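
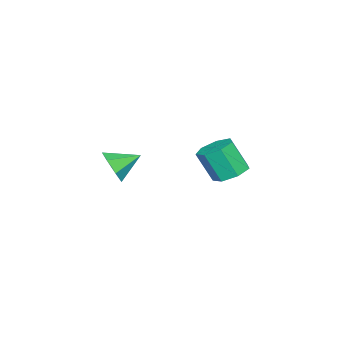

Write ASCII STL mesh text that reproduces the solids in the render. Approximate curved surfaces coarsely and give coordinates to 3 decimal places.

solid 
facet normal -0.053 0.466 -0.883
outer loop
vertex -1.432 4.674 -0.806
vertex -2.171 4.01 -1.112
vertex -2.28 4.922 -0.624
endloop
endfacet
facet normal 0.337 0.841 0.424
outer loop
vertex -1.432 4.674 -0.806
vertex -2.28 4.922 -0.624
vertex -1.33 3.774 0.899
endloop
endfacet
facet normal 0.336 0.841 0.424
outer loop
vertex -1.33 3.774 0.899
vertex -2.28 4.922 -0.624
vertex -2.178 4.022 1.08
endloop
endfacet
facet normal 0.052 -0.466 0.883
outer loop
vertex -1.33 3.774 0.899
vertex -2.178 4.022 1.08
vertex -2.069 3.11 0.592
endloop
endfacet
facet normal -0.053 0.466 -0.883
outer loop
vertex -2.28 4.922 -0.624
vertex -2.171 4.01 -1.112
vertex -3.047 4.483 -0.81
endloop
endfacet
facet normal -0.525 0.739 0.422
outer loop
vertex -2.28 4.922 -0.624
vertex -3.047 4.483 -0.81
vertex -2.178 4.022 1.08
endloop
endfacet
facet normal -0.525 0.739 0.422
outer loop
vertex -2.178 4.022 1.08
vertex -3.047 4.483 -0.81
vertex -2.945 3.583 0.894
endloop
endfacet
facet normal 0.053 -0.466 0.883
outer loop
vertex -2.178 4.022 1.08
vertex -2.945 3.583 0.894
vertex -2.069 3.11 0.592
endloop
endfacet
facet normal -0.052 0.467 -0.883
outer loop
vertex -3.047 4.483 -0.81
vertex -2.171 4.01 -1.112
vertex -3.154 3.688 -1.224
endloop
endfacet
facet normal -0.992 0.080 0.102
outer loop
vertex -3.047 4.483 -0.81
vertex -3.154 3.688 -1.224
vertex -2.945 3.583 0.894
endloop
endfacet
facet normal -0.992 0.081 0.102
outer loop
vertex -2.945 3.583 0.894
vertex -3.154 3.688 -1.224
vertex -3.052 2.788 0.481
endloop
endfacet
facet normal 0.053 -0.466 0.883
outer loop
vertex -2.945 3.583 0.894
vertex -3.052 2.788 0.481
vertex -2.069 3.11 0.592
endloop
endfacet
facet normal -0.052 0.466 -0.883
outer loop
vertex -3.154 3.688 -1.224
vertex -2.171 4.01 -1.112
vertex -2.521 3.135 -1.553
endloop
endfacet
facet normal -0.711 -0.639 -0.295
outer loop
vertex -3.154 3.688 -1.224
vertex -2.521 3.135 -1.553
vertex -3.052 2.788 0.481
endloop
endfacet
facet normal -0.711 -0.638 -0.295
outer loop
vertex -3.052 2.788 0.481
vertex -2.521 3.135 -1.553
vertex -2.419 2.235 0.151
endloop
endfacet
facet normal 0.053 -0.466 0.883
outer loop
vertex -3.052 2.788 0.481
vertex -2.419 2.235 0.151
vertex -2.069 3.11 0.592
endloop
endfacet
facet normal -0.053 0.466 -0.883
outer loop
vertex -2.521 3.135 -1.553
vertex -2.171 4.01 -1.112
vertex -1.624 3.241 -1.551
endloop
endfacet
facet normal 0.105 -0.877 -0.469
outer loop
vertex -2.521 3.135 -1.553
vertex -1.624 3.241 -1.551
vertex -2.419 2.235 0.151
endloop
endfacet
facet normal 0.106 -0.877 -0.469
outer loop
vertex -2.419 2.235 0.151
vertex -1.624 3.241 -1.551
vertex -1.522 2.342 0.154
endloop
endfacet
facet normal 0.053 -0.466 0.883
outer loop
vertex -2.419 2.235 0.151
vertex -1.522 2.342 0.154
vertex -2.069 3.11 0.592
endloop
endfacet
facet normal -0.053 0.467 -0.883
outer loop
vertex -1.624 3.241 -1.551
vertex -2.171 4.01 -1.112
vertex -1.14 3.926 -1.218
endloop
endfacet
facet normal 0.842 -0.454 -0.290
outer loop
vertex -1.624 3.241 -1.551
vertex -1.14 3.926 -1.218
vertex -1.522 2.342 0.154
endloop
endfacet
facet normal 0.842 -0.454 -0.290
outer loop
vertex -1.522 2.342 0.154
vertex -1.14 3.926 -1.218
vertex -1.038 3.027 0.486
endloop
endfacet
facet normal 0.053 -0.466 0.883
outer loop
vertex -1.522 2.342 0.154
vertex -1.038 3.027 0.486
vertex -2.069 3.11 0.592
endloop
endfacet
facet normal -0.053 0.466 -0.883
outer loop
vertex -1.14 3.926 -1.218
vertex -2.171 4.01 -1.112
vertex -1.432 4.674 -0.806
endloop
endfacet
facet normal 0.945 0.310 0.107
outer loop
vertex -1.14 3.926 -1.218
vertex -1.432 4.674 -0.806
vertex -1.038 3.027 0.486
endloop
endfacet
facet normal 0.945 0.310 0.107
outer loop
vertex -1.038 3.027 0.486
vertex -1.432 4.674 -0.806
vertex -1.33 3.774 0.899
endloop
endfacet
facet normal 0.053 -0.467 0.883
outer loop
vertex -1.038 3.027 0.486
vertex -1.33 3.774 0.899
vertex -2.069 3.11 0.592
endloop
endfacet
facet normal 0.582 -0.702 -0.411
outer loop
vertex 4.774 0.653 2.395
vertex 4.145 0.593 1.606
vertex 4.951 1.191 1.726
endloop
endfacet
facet normal 0.379 0.669 0.639
outer loop
vertex 4.774 0.653 2.395
vertex 4.951 1.191 1.726
vertex 3.255 1.667 2.234
endloop
endfacet
facet normal 0.582 -0.702 -0.411
outer loop
vertex 4.951 1.191 1.726
vertex 4.145 0.593 1.606
vertex 4.521 1.279 0.967
endloop
endfacet
facet normal 0.260 0.965 -0.036
outer loop
vertex 4.951 1.191 1.726
vertex 4.521 1.279 0.967
vertex 3.255 1.667 2.234
endloop
endfacet
facet normal 0.583 -0.701 -0.410
outer loop
vertex 4.521 1.279 0.967
vertex 4.145 0.593 1.606
vertex 3.809 0.85 0.689
endloop
endfacet
facet normal -0.279 0.804 -0.525
outer loop
vertex 4.521 1.279 0.967
vertex 3.809 0.85 0.689
vertex 3.255 1.667 2.234
endloop
endfacet
facet normal 0.582 -0.702 -0.410
outer loop
vertex 3.809 0.85 0.689
vertex 4.145 0.593 1.606
vertex 3.35 0.228 1.102
endloop
endfacet
facet normal -0.832 0.308 -0.461
outer loop
vertex 3.809 0.85 0.689
vertex 3.35 0.228 1.102
vertex 3.255 1.667 2.234
endloop
endfacet
facet normal 0.582 -0.702 -0.410
outer loop
vertex 3.35 0.228 1.102
vertex 4.145 0.593 1.606
vertex 3.49 -0.119 1.894
endloop
endfacet
facet normal -0.983 -0.150 0.108
outer loop
vertex 3.35 0.228 1.102
vertex 3.49 -0.119 1.894
vertex 3.255 1.667 2.234
endloop
endfacet
facet normal 0.583 -0.702 -0.410
outer loop
vertex 3.49 -0.119 1.894
vertex 4.145 0.593 1.606
vertex 4.123 0.07 2.47
endloop
endfacet
facet normal -0.618 -0.225 0.753
outer loop
vertex 3.49 -0.119 1.894
vertex 4.123 0.07 2.47
vertex 3.255 1.667 2.234
endloop
endfacet
facet normal 0.582 -0.702 -0.410
outer loop
vertex 4.123 0.07 2.47
vertex 4.145 0.593 1.606
vertex 4.774 0.653 2.395
endloop
endfacet
facet normal -0.011 0.140 0.990
outer loop
vertex 4.123 0.07 2.47
vertex 4.774 0.653 2.395
vertex 3.255 1.667 2.234
endloop
endfacet

endsolid


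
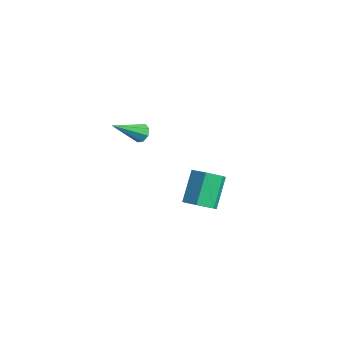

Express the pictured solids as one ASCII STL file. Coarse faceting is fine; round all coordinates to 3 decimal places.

solid 
facet normal 0.185 0.790 -0.584
outer loop
vertex 2.973 -1.181 2.174
vertex 2.437 -1.176 2.011
vertex 2.727 -0.937 2.426
endloop
endfacet
facet normal 0.722 0.013 0.692
outer loop
vertex 2.973 -1.181 2.174
vertex 2.727 -0.937 2.426
vertex 2.083 -2.684 3.129
endloop
endfacet
facet normal 0.187 0.789 -0.585
outer loop
vertex 2.727 -0.937 2.426
vertex 2.437 -1.176 2.011
vertex 2.312 -0.832 2.435
endloop
endfacet
facet normal 0.106 0.337 0.935
outer loop
vertex 2.727 -0.937 2.426
vertex 2.312 -0.832 2.435
vertex 2.083 -2.684 3.129
endloop
endfacet
facet normal 0.185 0.789 -0.586
outer loop
vertex 2.312 -0.832 2.435
vertex 2.437 -1.176 2.011
vertex 1.97 -0.929 2.196
endloop
endfacet
facet normal -0.601 0.344 0.721
outer loop
vertex 2.312 -0.832 2.435
vertex 1.97 -0.929 2.196
vertex 2.083 -2.684 3.129
endloop
endfacet
facet normal 0.185 0.789 -0.586
outer loop
vertex 1.97 -0.929 2.196
vertex 2.437 -1.176 2.011
vertex 1.902 -1.171 1.849
endloop
endfacet
facet normal -0.985 0.029 0.173
outer loop
vertex 1.97 -0.929 2.196
vertex 1.902 -1.171 1.849
vertex 2.083 -2.684 3.129
endloop
endfacet
facet normal 0.184 0.791 -0.584
outer loop
vertex 1.902 -1.171 1.849
vertex 2.437 -1.176 2.011
vertex 2.147 -1.415 1.596
endloop
endfacet
facet normal -0.820 -0.424 -0.385
outer loop
vertex 1.902 -1.171 1.849
vertex 2.147 -1.415 1.596
vertex 2.083 -2.684 3.129
endloop
endfacet
facet normal 0.187 0.789 -0.585
outer loop
vertex 2.147 -1.415 1.596
vertex 2.437 -1.176 2.011
vertex 2.563 -1.52 1.587
endloop
endfacet
facet normal -0.203 -0.750 -0.629
outer loop
vertex 2.147 -1.415 1.596
vertex 2.563 -1.52 1.587
vertex 2.083 -2.684 3.129
endloop
endfacet
facet normal 0.187 0.789 -0.585
outer loop
vertex 2.563 -1.52 1.587
vertex 2.437 -1.176 2.011
vertex 2.905 -1.423 1.827
endloop
endfacet
facet normal 0.505 -0.757 -0.414
outer loop
vertex 2.563 -1.52 1.587
vertex 2.905 -1.423 1.827
vertex 2.083 -2.684 3.129
endloop
endfacet
facet normal 0.186 0.789 -0.586
outer loop
vertex 2.905 -1.423 1.827
vertex 2.437 -1.176 2.011
vertex 2.973 -1.181 2.174
endloop
endfacet
facet normal 0.888 -0.441 0.133
outer loop
vertex 2.905 -1.423 1.827
vertex 2.973 -1.181 2.174
vertex 2.083 -2.684 3.129
endloop
endfacet
facet normal 0.370 -0.592 -0.716
outer loop
vertex 3.865 1.129 -3.842
vertex 3.438 1.661 -4.503
vertex 4.32 1.871 -4.221
endloop
endfacet
facet normal 0.796 -0.196 0.573
outer loop
vertex 3.865 1.129 -3.842
vertex 4.32 1.871 -4.221
vertex 3.13 2.307 -2.417
endloop
endfacet
facet normal 0.796 -0.196 0.573
outer loop
vertex 3.13 2.307 -2.417
vertex 4.32 1.871 -4.221
vertex 3.585 3.05 -2.796
endloop
endfacet
facet normal -0.369 0.592 0.717
outer loop
vertex 3.13 2.307 -2.417
vertex 3.585 3.05 -2.796
vertex 2.702 2.839 -3.077
endloop
endfacet
facet normal 0.370 -0.592 -0.716
outer loop
vertex 4.32 1.871 -4.221
vertex 3.438 1.661 -4.503
vertex 3.893 2.403 -4.882
endloop
endfacet
facet normal 0.813 0.579 -0.059
outer loop
vertex 4.32 1.871 -4.221
vertex 3.893 2.403 -4.882
vertex 3.585 3.05 -2.796
endloop
endfacet
facet normal 0.813 0.579 -0.059
outer loop
vertex 3.585 3.05 -2.796
vertex 3.893 2.403 -4.882
vertex 3.158 3.582 -3.457
endloop
endfacet
facet normal -0.369 0.593 0.716
outer loop
vertex 3.585 3.05 -2.796
vertex 3.158 3.582 -3.457
vertex 2.702 2.839 -3.077
endloop
endfacet
facet normal 0.369 -0.592 -0.716
outer loop
vertex 3.893 2.403 -4.882
vertex 3.438 1.661 -4.503
vertex 3.01 2.193 -5.163
endloop
endfacet
facet normal 0.017 0.775 -0.632
outer loop
vertex 3.893 2.403 -4.882
vertex 3.01 2.193 -5.163
vertex 3.158 3.582 -3.457
endloop
endfacet
facet normal 0.016 0.775 -0.632
outer loop
vertex 3.158 3.582 -3.457
vertex 3.01 2.193 -5.163
vertex 2.275 3.371 -3.738
endloop
endfacet
facet normal -0.369 0.593 0.716
outer loop
vertex 3.158 3.582 -3.457
vertex 2.275 3.371 -3.738
vertex 2.702 2.839 -3.077
endloop
endfacet
facet normal 0.369 -0.592 -0.717
outer loop
vertex 3.01 2.193 -5.163
vertex 3.438 1.661 -4.503
vertex 2.555 1.45 -4.784
endloop
endfacet
facet normal -0.796 0.196 -0.572
outer loop
vertex 3.01 2.193 -5.163
vertex 2.555 1.45 -4.784
vertex 2.275 3.371 -3.738
endloop
endfacet
facet normal -0.796 0.196 -0.573
outer loop
vertex 2.275 3.371 -3.738
vertex 2.555 1.45 -4.784
vertex 1.82 2.629 -3.359
endloop
endfacet
facet normal -0.370 0.592 0.716
outer loop
vertex 2.275 3.371 -3.738
vertex 1.82 2.629 -3.359
vertex 2.702 2.839 -3.077
endloop
endfacet
facet normal 0.369 -0.593 -0.716
outer loop
vertex 2.555 1.45 -4.784
vertex 3.438 1.661 -4.503
vertex 2.982 0.918 -4.123
endloop
endfacet
facet normal -0.813 -0.579 0.059
outer loop
vertex 2.555 1.45 -4.784
vertex 2.982 0.918 -4.123
vertex 1.82 2.629 -3.359
endloop
endfacet
facet normal -0.813 -0.579 0.059
outer loop
vertex 1.82 2.629 -3.359
vertex 2.982 0.918 -4.123
vertex 2.247 2.097 -2.698
endloop
endfacet
facet normal -0.370 0.592 0.716
outer loop
vertex 1.82 2.629 -3.359
vertex 2.247 2.097 -2.698
vertex 2.702 2.839 -3.077
endloop
endfacet
facet normal 0.369 -0.593 -0.716
outer loop
vertex 2.982 0.918 -4.123
vertex 3.438 1.661 -4.503
vertex 3.865 1.129 -3.842
endloop
endfacet
facet normal -0.016 -0.774 0.632
outer loop
vertex 2.982 0.918 -4.123
vertex 3.865 1.129 -3.842
vertex 2.247 2.097 -2.698
endloop
endfacet
facet normal -0.017 -0.775 0.632
outer loop
vertex 2.247 2.097 -2.698
vertex 3.865 1.129 -3.842
vertex 3.13 2.307 -2.417
endloop
endfacet
facet normal -0.369 0.592 0.716
outer loop
vertex 2.247 2.097 -2.698
vertex 3.13 2.307 -2.417
vertex 2.702 2.839 -3.077
endloop
endfacet

endsolid


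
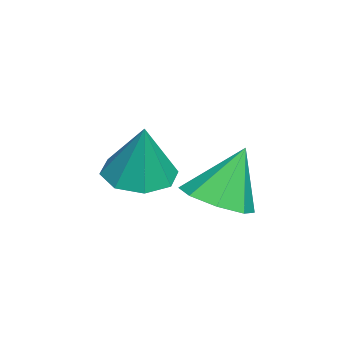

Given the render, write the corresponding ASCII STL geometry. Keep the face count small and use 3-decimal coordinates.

solid 
facet normal 0.253 -0.351 -0.902
outer loop
vertex 1.266 1.24 -4.336
vertex 0.388 1.102 -4.529
vertex 0.969 1.794 -4.635
endloop
endfacet
facet normal 0.657 0.599 0.457
outer loop
vertex 1.266 1.24 -4.336
vertex 0.969 1.794 -4.635
vertex -0.028 1.678 -3.051
endloop
endfacet
facet normal 0.254 -0.352 -0.901
outer loop
vertex 0.969 1.794 -4.635
vertex 0.388 1.102 -4.529
vertex 0.331 1.942 -4.873
endloop
endfacet
facet normal 0.161 0.972 0.173
outer loop
vertex 0.969 1.794 -4.635
vertex 0.331 1.942 -4.873
vertex -0.028 1.678 -3.051
endloop
endfacet
facet normal 0.254 -0.352 -0.901
outer loop
vertex 0.331 1.942 -4.873
vertex 0.388 1.102 -4.529
vertex -0.273 1.598 -4.909
endloop
endfacet
facet normal -0.496 0.868 0.028
outer loop
vertex 0.331 1.942 -4.873
vertex -0.273 1.598 -4.909
vertex -0.028 1.678 -3.051
endloop
endfacet
facet normal 0.253 -0.353 -0.901
outer loop
vertex -0.273 1.598 -4.909
vertex 0.388 1.102 -4.529
vertex -0.491 0.964 -4.722
endloop
endfacet
facet normal -0.930 0.351 0.107
outer loop
vertex -0.273 1.598 -4.909
vertex -0.491 0.964 -4.722
vertex -0.028 1.678 -3.051
endloop
endfacet
facet normal 0.253 -0.351 -0.902
outer loop
vertex -0.491 0.964 -4.722
vertex 0.388 1.102 -4.529
vertex -0.193 0.41 -4.423
endloop
endfacet
facet normal -0.888 -0.280 0.366
outer loop
vertex -0.491 0.964 -4.722
vertex -0.193 0.41 -4.423
vertex -0.028 1.678 -3.051
endloop
endfacet
facet normal 0.254 -0.352 -0.901
outer loop
vertex -0.193 0.41 -4.423
vertex 0.388 1.102 -4.529
vertex 0.444 0.261 -4.185
endloop
endfacet
facet normal -0.395 -0.651 0.649
outer loop
vertex -0.193 0.41 -4.423
vertex 0.444 0.261 -4.185
vertex -0.028 1.678 -3.051
endloop
endfacet
facet normal 0.254 -0.352 -0.901
outer loop
vertex 0.444 0.261 -4.185
vertex 0.388 1.102 -4.529
vertex 1.049 0.605 -4.149
endloop
endfacet
facet normal 0.264 -0.548 0.794
outer loop
vertex 0.444 0.261 -4.185
vertex 1.049 0.605 -4.149
vertex -0.028 1.678 -3.051
endloop
endfacet
facet normal 0.253 -0.352 -0.901
outer loop
vertex 1.049 0.605 -4.149
vertex 0.388 1.102 -4.529
vertex 1.266 1.24 -4.336
endloop
endfacet
facet normal 0.699 -0.029 0.714
outer loop
vertex 1.049 0.605 -4.149
vertex 1.266 1.24 -4.336
vertex -0.028 1.678 -3.051
endloop
endfacet
facet normal -0.296 -0.136 -0.946
outer loop
vertex -0.429 -0.671 -4.802
vertex -1.251 -0.956 -4.504
vertex -0.889 -0.142 -4.734
endloop
endfacet
facet normal 0.756 0.639 0.145
outer loop
vertex -0.429 -0.671 -4.802
vertex -0.889 -0.142 -4.734
vertex -0.749 -0.724 -2.896
endloop
endfacet
facet normal -0.294 -0.136 -0.946
outer loop
vertex -0.889 -0.142 -4.734
vertex -1.251 -0.956 -4.504
vertex -1.562 -0.09 -4.532
endloop
endfacet
facet normal 0.159 0.945 0.287
outer loop
vertex -0.889 -0.142 -4.734
vertex -1.562 -0.09 -4.532
vertex -0.749 -0.724 -2.896
endloop
endfacet
facet normal -0.295 -0.137 -0.946
outer loop
vertex -1.562 -0.09 -4.532
vertex -1.251 -0.956 -4.504
vertex -2.052 -0.546 -4.313
endloop
endfacet
facet normal -0.453 0.732 0.509
outer loop
vertex -1.562 -0.09 -4.532
vertex -2.052 -0.546 -4.313
vertex -0.749 -0.724 -2.896
endloop
endfacet
facet normal -0.295 -0.137 -0.946
outer loop
vertex -2.052 -0.546 -4.313
vertex -1.251 -0.956 -4.504
vertex -2.073 -1.241 -4.206
endloop
endfacet
facet normal -0.722 0.127 0.680
outer loop
vertex -2.052 -0.546 -4.313
vertex -2.073 -1.241 -4.206
vertex -0.749 -0.724 -2.896
endloop
endfacet
facet normal -0.295 -0.137 -0.946
outer loop
vertex -2.073 -1.241 -4.206
vertex -1.251 -0.956 -4.504
vertex -1.613 -1.77 -4.273
endloop
endfacet
facet normal -0.492 -0.516 0.701
outer loop
vertex -2.073 -1.241 -4.206
vertex -1.613 -1.77 -4.273
vertex -0.749 -0.724 -2.896
endloop
endfacet
facet normal -0.296 -0.137 -0.945
outer loop
vertex -1.613 -1.77 -4.273
vertex -1.251 -0.956 -4.504
vertex -0.941 -1.822 -4.476
endloop
endfacet
facet normal 0.105 -0.823 0.559
outer loop
vertex -1.613 -1.77 -4.273
vertex -0.941 -1.822 -4.476
vertex -0.749 -0.724 -2.896
endloop
endfacet
facet normal -0.295 -0.136 -0.946
outer loop
vertex -0.941 -1.822 -4.476
vertex -1.251 -0.956 -4.504
vertex -0.45 -1.366 -4.695
endloop
endfacet
facet normal 0.717 -0.610 0.337
outer loop
vertex -0.941 -1.822 -4.476
vertex -0.45 -1.366 -4.695
vertex -0.749 -0.724 -2.896
endloop
endfacet
facet normal -0.295 -0.137 -0.946
outer loop
vertex -0.45 -1.366 -4.695
vertex -1.251 -0.956 -4.504
vertex -0.429 -0.671 -4.802
endloop
endfacet
facet normal 0.986 -0.004 0.165
outer loop
vertex -0.45 -1.366 -4.695
vertex -0.429 -0.671 -4.802
vertex -0.749 -0.724 -2.896
endloop
endfacet

endsolid


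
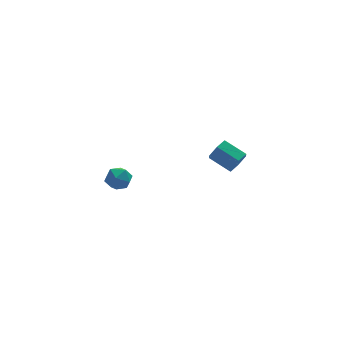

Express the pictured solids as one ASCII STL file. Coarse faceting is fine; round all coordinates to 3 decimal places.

solid 
facet normal 0.600 -0.672 -0.434
outer loop
vertex 4.701 -1.086 -1.374
vertex 4.27 -1.044 -2.035
vertex 4.886 -0.56 -1.933
endloop
endfacet
facet normal 0.764 0.324 0.558
outer loop
vertex 4.701 -1.086 -1.374
vertex 4.886 -0.56 -1.933
vertex 3.8 -0.078 -0.724
endloop
endfacet
facet normal 0.764 0.324 0.558
outer loop
vertex 3.8 -0.078 -0.724
vertex 4.886 -0.56 -1.933
vertex 3.985 0.448 -1.283
endloop
endfacet
facet normal -0.601 0.672 0.433
outer loop
vertex 3.8 -0.078 -0.724
vertex 3.985 0.448 -1.283
vertex 3.37 -0.036 -1.385
endloop
endfacet
facet normal 0.600 -0.673 -0.433
outer loop
vertex 4.886 -0.56 -1.933
vertex 4.27 -1.044 -2.035
vertex 4.456 -0.518 -2.594
endloop
endfacet
facet normal 0.586 0.739 -0.334
outer loop
vertex 4.886 -0.56 -1.933
vertex 4.456 -0.518 -2.594
vertex 3.985 0.448 -1.283
endloop
endfacet
facet normal 0.586 0.739 -0.334
outer loop
vertex 3.985 0.448 -1.283
vertex 4.456 -0.518 -2.594
vertex 3.555 0.49 -1.944
endloop
endfacet
facet normal -0.601 0.672 0.433
outer loop
vertex 3.985 0.448 -1.283
vertex 3.555 0.49 -1.944
vertex 3.37 -0.036 -1.385
endloop
endfacet
facet normal 0.600 -0.673 -0.433
outer loop
vertex 4.456 -0.518 -2.594
vertex 4.27 -1.044 -2.035
vertex 3.84 -1.002 -2.696
endloop
endfacet
facet normal -0.179 0.415 -0.892
outer loop
vertex 4.456 -0.518 -2.594
vertex 3.84 -1.002 -2.696
vertex 3.555 0.49 -1.944
endloop
endfacet
facet normal -0.179 0.415 -0.892
outer loop
vertex 3.555 0.49 -1.944
vertex 3.84 -1.002 -2.696
vertex 2.939 0.006 -2.046
endloop
endfacet
facet normal -0.600 0.672 0.434
outer loop
vertex 3.555 0.49 -1.944
vertex 2.939 0.006 -2.046
vertex 3.37 -0.036 -1.385
endloop
endfacet
facet normal 0.601 -0.672 -0.433
outer loop
vertex 3.84 -1.002 -2.696
vertex 4.27 -1.044 -2.035
vertex 3.655 -1.528 -2.137
endloop
endfacet
facet normal -0.764 -0.324 -0.558
outer loop
vertex 3.84 -1.002 -2.696
vertex 3.655 -1.528 -2.137
vertex 2.939 0.006 -2.046
endloop
endfacet
facet normal -0.764 -0.324 -0.558
outer loop
vertex 2.939 0.006 -2.046
vertex 3.655 -1.528 -2.137
vertex 2.754 -0.52 -1.487
endloop
endfacet
facet normal -0.600 0.672 0.434
outer loop
vertex 2.939 0.006 -2.046
vertex 2.754 -0.52 -1.487
vertex 3.37 -0.036 -1.385
endloop
endfacet
facet normal 0.601 -0.672 -0.433
outer loop
vertex 3.655 -1.528 -2.137
vertex 4.27 -1.044 -2.035
vertex 4.085 -1.57 -1.476
endloop
endfacet
facet normal -0.586 -0.739 0.334
outer loop
vertex 3.655 -1.528 -2.137
vertex 4.085 -1.57 -1.476
vertex 2.754 -0.52 -1.487
endloop
endfacet
facet normal -0.586 -0.739 0.334
outer loop
vertex 2.754 -0.52 -1.487
vertex 4.085 -1.57 -1.476
vertex 3.184 -0.562 -0.826
endloop
endfacet
facet normal -0.600 0.673 0.433
outer loop
vertex 2.754 -0.52 -1.487
vertex 3.184 -0.562 -0.826
vertex 3.37 -0.036 -1.385
endloop
endfacet
facet normal 0.600 -0.672 -0.434
outer loop
vertex 4.085 -1.57 -1.476
vertex 4.27 -1.044 -2.035
vertex 4.701 -1.086 -1.374
endloop
endfacet
facet normal 0.179 -0.415 0.892
outer loop
vertex 4.085 -1.57 -1.476
vertex 4.701 -1.086 -1.374
vertex 3.184 -0.562 -0.826
endloop
endfacet
facet normal 0.179 -0.415 0.892
outer loop
vertex 3.184 -0.562 -0.826
vertex 4.701 -1.086 -1.374
vertex 3.8 -0.078 -0.724
endloop
endfacet
facet normal -0.600 0.673 0.433
outer loop
vertex 3.184 -0.562 -0.826
vertex 3.8 -0.078 -0.724
vertex 3.37 -0.036 -1.385
endloop
endfacet
facet normal 0.166 0.413 0.895
outer loop
vertex -3.008 -3.039 0.495
vertex -3.673 -3.416 0.792
vertex -2.941 -3.785 0.827
endloop
endfacet
facet normal 0.779 0.312 0.544
outer loop
vertex -3.008 -3.039 0.495
vertex -2.941 -3.785 0.827
vertex -2.533 -3.605 0.139
endloop
endfacet
facet normal 0.741 0.668 -0.073
outer loop
vertex -3.008 -3.039 0.495
vertex -2.533 -3.605 0.139
vertex -3.012 -3.124 -0.321
endloop
endfacet
facet normal 0.103 0.989 -0.104
outer loop
vertex -3.008 -3.039 0.495
vertex -3.012 -3.124 -0.321
vertex -3.717 -3.008 0.083
endloop
endfacet
facet normal -0.251 0.832 0.494
outer loop
vertex -3.008 -3.039 0.495
vertex -3.717 -3.008 0.083
vertex -3.673 -3.416 0.792
endloop
endfacet
facet normal 0.835 -0.383 0.395
outer loop
vertex -2.533 -3.605 0.139
vertex -2.941 -3.785 0.827
vertex -2.903 -4.332 0.217
endloop
endfacet
facet normal -0.156 -0.219 0.963
outer loop
vertex -2.941 -3.785 0.827
vertex -3.673 -3.416 0.792
vertex -3.608 -4.216 0.621
endloop
endfacet
facet normal -0.832 0.457 0.315
outer loop
vertex -3.673 -3.416 0.792
vertex -3.717 -3.008 0.083
vertex -4.087 -3.735 0.161
endloop
endfacet
facet normal -0.258 0.711 -0.654
outer loop
vertex -3.717 -3.008 0.083
vertex -3.012 -3.124 -0.321
vertex -3.679 -3.555 -0.527
endloop
endfacet
facet normal 0.773 0.192 -0.604
outer loop
vertex -3.012 -3.124 -0.321
vertex -2.533 -3.605 0.139
vertex -2.947 -3.924 -0.492
endloop
endfacet
facet normal -0.103 -0.989 0.104
outer loop
vertex -3.612 -4.301 -0.195
vertex -2.903 -4.332 0.217
vertex -3.608 -4.216 0.621
endloop
endfacet
facet normal -0.741 -0.668 0.073
outer loop
vertex -3.612 -4.301 -0.195
vertex -3.608 -4.216 0.621
vertex -4.087 -3.735 0.161
endloop
endfacet
facet normal -0.779 -0.312 -0.544
outer loop
vertex -3.612 -4.301 -0.195
vertex -4.087 -3.735 0.161
vertex -3.679 -3.555 -0.527
endloop
endfacet
facet normal -0.166 -0.413 -0.895
outer loop
vertex -3.612 -4.301 -0.195
vertex -3.679 -3.555 -0.527
vertex -2.947 -3.924 -0.492
endloop
endfacet
facet normal 0.251 -0.832 -0.494
outer loop
vertex -3.612 -4.301 -0.195
vertex -2.947 -3.924 -0.492
vertex -2.903 -4.332 0.217
endloop
endfacet
facet normal 0.258 -0.711 0.654
outer loop
vertex -3.608 -4.216 0.621
vertex -2.903 -4.332 0.217
vertex -2.941 -3.785 0.827
endloop
endfacet
facet normal -0.773 -0.192 0.604
outer loop
vertex -4.087 -3.735 0.161
vertex -3.608 -4.216 0.621
vertex -3.673 -3.416 0.792
endloop
endfacet
facet normal -0.835 0.383 -0.395
outer loop
vertex -3.679 -3.555 -0.527
vertex -4.087 -3.735 0.161
vertex -3.717 -3.008 0.083
endloop
endfacet
facet normal 0.156 0.219 -0.963
outer loop
vertex -2.947 -3.924 -0.492
vertex -3.679 -3.555 -0.527
vertex -3.012 -3.124 -0.321
endloop
endfacet
facet normal 0.832 -0.457 -0.315
outer loop
vertex -2.903 -4.332 0.217
vertex -2.947 -3.924 -0.492
vertex -2.533 -3.605 0.139
endloop
endfacet

endsolid


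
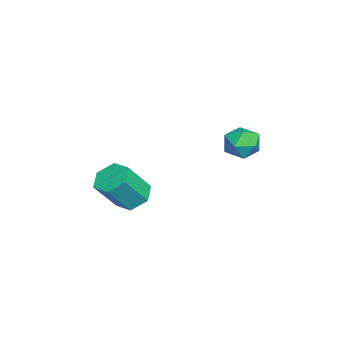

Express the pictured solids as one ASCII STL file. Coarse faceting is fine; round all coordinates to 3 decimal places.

solid 
facet normal -0.381 0.455 -0.805
outer loop
vertex -3.161 -1.815 -4.135
vertex -3.876 -1.782 -3.778
vertex -3.355 -1.182 -3.685
endloop
endfacet
facet normal 0.892 0.409 -0.191
outer loop
vertex -3.161 -1.815 -4.135
vertex -3.355 -1.182 -3.685
vertex -2.529 -2.571 -2.8
endloop
endfacet
facet normal 0.892 0.409 -0.191
outer loop
vertex -2.529 -2.571 -2.8
vertex -3.355 -1.182 -3.685
vertex -2.722 -1.939 -2.35
endloop
endfacet
facet normal 0.382 -0.456 0.804
outer loop
vertex -2.529 -2.571 -2.8
vertex -2.722 -1.939 -2.35
vertex -3.244 -2.538 -2.442
endloop
endfacet
facet normal -0.381 0.455 -0.805
outer loop
vertex -3.355 -1.182 -3.685
vertex -3.876 -1.782 -3.778
vertex -4.07 -1.149 -3.328
endloop
endfacet
facet normal 0.237 0.889 0.392
outer loop
vertex -3.355 -1.182 -3.685
vertex -4.07 -1.149 -3.328
vertex -2.722 -1.939 -2.35
endloop
endfacet
facet normal 0.237 0.889 0.391
outer loop
vertex -2.722 -1.939 -2.35
vertex -4.07 -1.149 -3.328
vertex -3.437 -1.906 -1.992
endloop
endfacet
facet normal 0.382 -0.456 0.804
outer loop
vertex -2.722 -1.939 -2.35
vertex -3.437 -1.906 -1.992
vertex -3.244 -2.538 -2.442
endloop
endfacet
facet normal -0.382 0.455 -0.805
outer loop
vertex -4.07 -1.149 -3.328
vertex -3.876 -1.782 -3.778
vertex -4.591 -1.749 -3.42
endloop
endfacet
facet normal -0.656 0.480 0.583
outer loop
vertex -4.07 -1.149 -3.328
vertex -4.591 -1.749 -3.42
vertex -3.437 -1.906 -1.992
endloop
endfacet
facet normal -0.655 0.481 0.583
outer loop
vertex -3.437 -1.906 -1.992
vertex -4.591 -1.749 -3.42
vertex -3.959 -2.505 -2.085
endloop
endfacet
facet normal 0.381 -0.456 0.804
outer loop
vertex -3.437 -1.906 -1.992
vertex -3.959 -2.505 -2.085
vertex -3.244 -2.538 -2.442
endloop
endfacet
facet normal -0.382 0.456 -0.804
outer loop
vertex -4.591 -1.749 -3.42
vertex -3.876 -1.782 -3.778
vertex -4.398 -2.381 -3.87
endloop
endfacet
facet normal -0.892 -0.409 0.191
outer loop
vertex -4.591 -1.749 -3.42
vertex -4.398 -2.381 -3.87
vertex -3.959 -2.505 -2.085
endloop
endfacet
facet normal -0.892 -0.409 0.191
outer loop
vertex -3.959 -2.505 -2.085
vertex -4.398 -2.381 -3.87
vertex -3.765 -3.138 -2.535
endloop
endfacet
facet normal 0.381 -0.455 0.805
outer loop
vertex -3.959 -2.505 -2.085
vertex -3.765 -3.138 -2.535
vertex -3.244 -2.538 -2.442
endloop
endfacet
facet normal -0.382 0.456 -0.804
outer loop
vertex -4.398 -2.381 -3.87
vertex -3.876 -1.782 -3.778
vertex -3.683 -2.414 -4.228
endloop
endfacet
facet normal -0.237 -0.889 -0.392
outer loop
vertex -4.398 -2.381 -3.87
vertex -3.683 -2.414 -4.228
vertex -3.765 -3.138 -2.535
endloop
endfacet
facet normal -0.237 -0.889 -0.392
outer loop
vertex -3.765 -3.138 -2.535
vertex -3.683 -2.414 -4.228
vertex -3.05 -3.171 -2.892
endloop
endfacet
facet normal 0.381 -0.455 0.805
outer loop
vertex -3.765 -3.138 -2.535
vertex -3.05 -3.171 -2.892
vertex -3.244 -2.538 -2.442
endloop
endfacet
facet normal -0.381 0.456 -0.804
outer loop
vertex -3.683 -2.414 -4.228
vertex -3.876 -1.782 -3.778
vertex -3.161 -1.815 -4.135
endloop
endfacet
facet normal 0.655 -0.481 -0.583
outer loop
vertex -3.683 -2.414 -4.228
vertex -3.161 -1.815 -4.135
vertex -3.05 -3.171 -2.892
endloop
endfacet
facet normal 0.656 -0.480 -0.582
outer loop
vertex -3.05 -3.171 -2.892
vertex -3.161 -1.815 -4.135
vertex -2.529 -2.571 -2.8
endloop
endfacet
facet normal 0.382 -0.455 0.805
outer loop
vertex -3.05 -3.171 -2.892
vertex -2.529 -2.571 -2.8
vertex -3.244 -2.538 -2.442
endloop
endfacet
facet normal 0.109 0.992 0.058
outer loop
vertex -2.316 2.971 -0.14
vertex -2.525 2.95 0.609
vertex -1.776 2.879 0.412
endloop
endfacet
facet normal 0.556 0.715 -0.425
outer loop
vertex -2.316 2.971 -0.14
vertex -1.776 2.879 0.412
vertex -1.738 2.461 -0.242
endloop
endfacet
facet normal 0.166 0.371 -0.914
outer loop
vertex -2.316 2.971 -0.14
vertex -1.738 2.461 -0.242
vertex -2.464 2.273 -0.45
endloop
endfacet
facet normal -0.521 0.436 -0.733
outer loop
vertex -2.316 2.971 -0.14
vertex -2.464 2.273 -0.45
vertex -2.951 2.575 0.076
endloop
endfacet
facet normal -0.557 0.820 -0.132
outer loop
vertex -2.316 2.971 -0.14
vertex -2.951 2.575 0.076
vertex -2.525 2.95 0.609
endloop
endfacet
facet normal 0.967 0.236 -0.095
outer loop
vertex -1.738 2.461 -0.242
vertex -1.776 2.879 0.412
vertex -1.589 2.125 0.444
endloop
endfacet
facet normal 0.245 0.685 0.686
outer loop
vertex -1.776 2.879 0.412
vertex -2.525 2.95 0.609
vertex -2.076 2.427 0.97
endloop
endfacet
facet normal -0.832 0.406 0.379
outer loop
vertex -2.525 2.95 0.609
vertex -2.951 2.575 0.076
vertex -2.802 2.239 0.762
endloop
endfacet
facet normal -0.775 -0.217 -0.593
outer loop
vertex -2.951 2.575 0.076
vertex -2.464 2.273 -0.45
vertex -2.764 1.821 0.108
endloop
endfacet
facet normal 0.337 -0.322 -0.885
outer loop
vertex -2.464 2.273 -0.45
vertex -1.738 2.461 -0.242
vertex -2.015 1.75 -0.089
endloop
endfacet
facet normal 0.521 -0.436 0.733
outer loop
vertex -2.224 1.729 0.66
vertex -1.589 2.125 0.444
vertex -2.076 2.427 0.97
endloop
endfacet
facet normal -0.166 -0.371 0.914
outer loop
vertex -2.224 1.729 0.66
vertex -2.076 2.427 0.97
vertex -2.802 2.239 0.762
endloop
endfacet
facet normal -0.556 -0.715 0.425
outer loop
vertex -2.224 1.729 0.66
vertex -2.802 2.239 0.762
vertex -2.764 1.821 0.108
endloop
endfacet
facet normal -0.109 -0.992 -0.058
outer loop
vertex -2.224 1.729 0.66
vertex -2.764 1.821 0.108
vertex -2.015 1.75 -0.089
endloop
endfacet
facet normal 0.557 -0.820 0.132
outer loop
vertex -2.224 1.729 0.66
vertex -2.015 1.75 -0.089
vertex -1.589 2.125 0.444
endloop
endfacet
facet normal 0.775 0.217 0.593
outer loop
vertex -2.076 2.427 0.97
vertex -1.589 2.125 0.444
vertex -1.776 2.879 0.412
endloop
endfacet
facet normal -0.337 0.322 0.885
outer loop
vertex -2.802 2.239 0.762
vertex -2.076 2.427 0.97
vertex -2.525 2.95 0.609
endloop
endfacet
facet normal -0.967 -0.236 0.095
outer loop
vertex -2.764 1.821 0.108
vertex -2.802 2.239 0.762
vertex -2.951 2.575 0.076
endloop
endfacet
facet normal -0.245 -0.685 -0.686
outer loop
vertex -2.015 1.75 -0.089
vertex -2.764 1.821 0.108
vertex -2.464 2.273 -0.45
endloop
endfacet
facet normal 0.832 -0.406 -0.379
outer loop
vertex -1.589 2.125 0.444
vertex -2.015 1.75 -0.089
vertex -1.738 2.461 -0.242
endloop
endfacet

endsolid


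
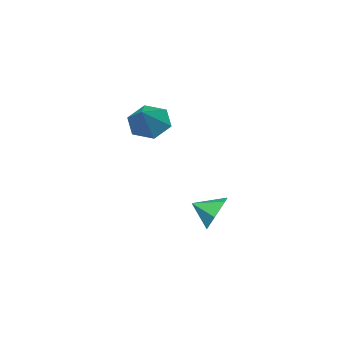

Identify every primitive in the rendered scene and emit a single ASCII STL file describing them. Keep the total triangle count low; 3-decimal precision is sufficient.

solid 
facet normal -0.759 -0.313 -0.571
outer loop
vertex -0.744 -1.652 1.582
vertex -1.412 -1.199 2.221
vertex -1.027 -0.675 1.423
endloop
endfacet
facet normal 0.861 0.172 -0.478
outer loop
vertex -0.744 -1.652 1.582
vertex -1.027 -0.675 1.423
vertex -0.008 -0.621 3.279
endloop
endfacet
facet normal -0.759 -0.312 -0.571
outer loop
vertex -1.027 -0.675 1.423
vertex -1.412 -1.199 2.221
vertex -1.695 -0.221 2.063
endloop
endfacet
facet normal 0.382 0.894 -0.236
outer loop
vertex -1.027 -0.675 1.423
vertex -1.695 -0.221 2.063
vertex -0.008 -0.621 3.279
endloop
endfacet
facet normal -0.759 -0.312 -0.571
outer loop
vertex -1.695 -0.221 2.063
vertex -1.412 -1.199 2.221
vertex -2.08 -0.746 2.861
endloop
endfacet
facet normal -0.151 0.858 0.491
outer loop
vertex -1.695 -0.221 2.063
vertex -2.08 -0.746 2.861
vertex -0.008 -0.621 3.279
endloop
endfacet
facet normal -0.759 -0.313 -0.571
outer loop
vertex -2.08 -0.746 2.861
vertex -1.412 -1.199 2.221
vertex -1.797 -1.723 3.02
endloop
endfacet
facet normal -0.203 0.100 0.974
outer loop
vertex -2.08 -0.746 2.861
vertex -1.797 -1.723 3.02
vertex -0.008 -0.621 3.279
endloop
endfacet
facet normal -0.759 -0.313 -0.571
outer loop
vertex -1.797 -1.723 3.02
vertex -1.412 -1.199 2.221
vertex -1.129 -2.177 2.38
endloop
endfacet
facet normal 0.278 -0.623 0.732
outer loop
vertex -1.797 -1.723 3.02
vertex -1.129 -2.177 2.38
vertex -0.008 -0.621 3.279
endloop
endfacet
facet normal -0.759 -0.312 -0.572
outer loop
vertex -1.129 -2.177 2.38
vertex -1.412 -1.199 2.221
vertex -0.744 -1.652 1.582
endloop
endfacet
facet normal 0.810 -0.586 0.005
outer loop
vertex -1.129 -2.177 2.38
vertex -0.744 -1.652 1.582
vertex -0.008 -0.621 3.279
endloop
endfacet
facet normal -0.345 0.839 -0.420
outer loop
vertex -2.036 1.423 -3.935
vertex -2.788 1.479 -3.204
vertex -1.86 1.943 -3.04
endloop
endfacet
facet normal 0.951 -0.309 -0.007
outer loop
vertex -2.036 1.423 -3.935
vertex -1.86 1.943 -3.04
vertex -2.352 0.421 -2.676
endloop
endfacet
facet normal -0.346 0.840 -0.419
outer loop
vertex -1.86 1.943 -3.04
vertex -2.788 1.479 -3.204
vertex -2.612 1.998 -2.309
endloop
endfacet
facet normal 0.694 -0.053 0.718
outer loop
vertex -1.86 1.943 -3.04
vertex -2.612 1.998 -2.309
vertex -2.352 0.421 -2.676
endloop
endfacet
facet normal -0.345 0.840 -0.419
outer loop
vertex -2.612 1.998 -2.309
vertex -2.788 1.479 -3.204
vertex -3.539 1.535 -2.473
endloop
endfacet
facet normal -0.054 -0.235 0.971
outer loop
vertex -2.612 1.998 -2.309
vertex -3.539 1.535 -2.473
vertex -2.352 0.421 -2.676
endloop
endfacet
facet normal -0.346 0.839 -0.419
outer loop
vertex -3.539 1.535 -2.473
vertex -2.788 1.479 -3.204
vertex -3.715 1.015 -3.369
endloop
endfacet
facet normal -0.547 -0.673 0.498
outer loop
vertex -3.539 1.535 -2.473
vertex -3.715 1.015 -3.369
vertex -2.352 0.421 -2.676
endloop
endfacet
facet normal -0.345 0.839 -0.420
outer loop
vertex -3.715 1.015 -3.369
vertex -2.788 1.479 -3.204
vertex -2.963 0.959 -4.1
endloop
endfacet
facet normal -0.290 -0.930 -0.227
outer loop
vertex -3.715 1.015 -3.369
vertex -2.963 0.959 -4.1
vertex -2.352 0.421 -2.676
endloop
endfacet
facet normal -0.345 0.839 -0.420
outer loop
vertex -2.963 0.959 -4.1
vertex -2.788 1.479 -3.204
vertex -2.036 1.423 -3.935
endloop
endfacet
facet normal 0.460 -0.748 -0.480
outer loop
vertex -2.963 0.959 -4.1
vertex -2.036 1.423 -3.935
vertex -2.352 0.421 -2.676
endloop
endfacet

endsolid


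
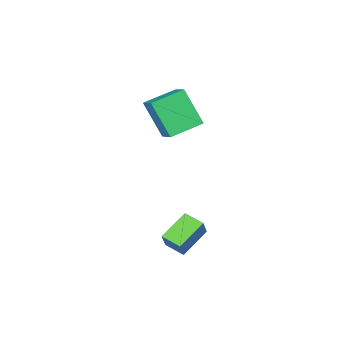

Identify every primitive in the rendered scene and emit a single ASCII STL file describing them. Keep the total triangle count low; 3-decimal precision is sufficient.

solid 
facet normal -0.888 -0.212 0.407
outer loop
vertex 0.536 -0.298 -0.331
vertex 0.273 0.564 -0.456
vertex 0.219 -0.511 -1.134
endloop
endfacet
facet normal 0.289 -0.948 0.137
outer loop
vertex 1.507 -0.204 -1.724
vertex 0.536 -0.298 -0.331
vertex 0.219 -0.511 -1.134
endloop
endfacet
facet normal -0.888 -0.212 0.407
outer loop
vertex 0.219 -0.511 -1.134
vertex 0.273 0.564 -0.456
vertex -0.044 0.351 -1.259
endloop
endfacet
facet normal -0.357 -0.240 -0.903
outer loop
vertex -0.044 0.351 -1.259
vertex 1.507 -0.204 -1.724
vertex 0.219 -0.511 -1.134
endloop
endfacet
facet normal 0.357 0.240 0.903
outer loop
vertex 0.536 -0.298 -0.331
vertex 1.561 0.871 -1.046
vertex 0.273 0.564 -0.456
endloop
endfacet
facet normal 0.289 -0.948 0.137
outer loop
vertex 1.824 0.009 -0.921
vertex 0.536 -0.298 -0.331
vertex 1.507 -0.204 -1.724
endloop
endfacet
facet normal 0.357 0.240 0.903
outer loop
vertex 1.824 0.009 -0.921
vertex 1.561 0.871 -1.046
vertex 0.536 -0.298 -0.331
endloop
endfacet
facet normal -0.289 0.948 -0.137
outer loop
vertex 0.273 0.564 -0.456
vertex 1.561 0.871 -1.046
vertex -0.044 0.351 -1.259
endloop
endfacet
facet normal -0.357 -0.240 -0.903
outer loop
vertex 1.244 0.658 -1.849
vertex 1.507 -0.204 -1.724
vertex -0.044 0.351 -1.259
endloop
endfacet
facet normal -0.289 0.948 -0.137
outer loop
vertex -0.044 0.351 -1.259
vertex 1.561 0.871 -1.046
vertex 1.244 0.658 -1.849
endloop
endfacet
facet normal 0.888 0.212 -0.407
outer loop
vertex 1.244 0.658 -1.849
vertex 1.824 0.009 -0.921
vertex 1.507 -0.204 -1.724
endloop
endfacet
facet normal 0.888 0.212 -0.407
outer loop
vertex 1.561 0.871 -1.046
vertex 1.824 0.009 -0.921
vertex 1.244 0.658 -1.849
endloop
endfacet
facet normal -0.970 0.109 0.219
outer loop
vertex -1.444 -3.873 4.038
vertex -1.189 -2.911 4.689
vertex -1.656 -2.827 2.576
endloop
endfacet
facet normal -0.214 -0.809 -0.548
outer loop
vertex -0.211 -2.989 2.251
vertex -1.444 -3.873 4.038
vertex -1.656 -2.827 2.576
endloop
endfacet
facet normal -0.970 0.109 0.219
outer loop
vertex -1.656 -2.827 2.576
vertex -1.189 -2.911 4.689
vertex -1.401 -1.864 3.228
endloop
endfacet
facet normal -0.117 0.578 -0.808
outer loop
vertex -1.401 -1.864 3.228
vertex -0.211 -2.989 2.251
vertex -1.656 -2.827 2.576
endloop
endfacet
facet normal 0.117 -0.578 0.808
outer loop
vertex -1.444 -3.873 4.038
vertex 0.256 -3.073 4.364
vertex -1.189 -2.911 4.689
endloop
endfacet
facet normal -0.215 -0.808 -0.548
outer loop
vertex 0.001 -4.036 3.712
vertex -1.444 -3.873 4.038
vertex -0.211 -2.989 2.251
endloop
endfacet
facet normal 0.117 -0.578 0.808
outer loop
vertex 0.001 -4.036 3.712
vertex 0.256 -3.073 4.364
vertex -1.444 -3.873 4.038
endloop
endfacet
facet normal 0.214 0.808 0.548
outer loop
vertex -1.189 -2.911 4.689
vertex 0.256 -3.073 4.364
vertex -1.401 -1.864 3.228
endloop
endfacet
facet normal -0.117 0.578 -0.808
outer loop
vertex 0.044 -2.027 2.902
vertex -0.211 -2.989 2.251
vertex -1.401 -1.864 3.228
endloop
endfacet
facet normal 0.215 0.809 0.548
outer loop
vertex -1.401 -1.864 3.228
vertex 0.256 -3.073 4.364
vertex 0.044 -2.027 2.902
endloop
endfacet
facet normal 0.970 -0.109 -0.219
outer loop
vertex 0.044 -2.027 2.902
vertex 0.001 -4.036 3.712
vertex -0.211 -2.989 2.251
endloop
endfacet
facet normal 0.970 -0.109 -0.218
outer loop
vertex 0.256 -3.073 4.364
vertex 0.001 -4.036 3.712
vertex 0.044 -2.027 2.902
endloop
endfacet

endsolid


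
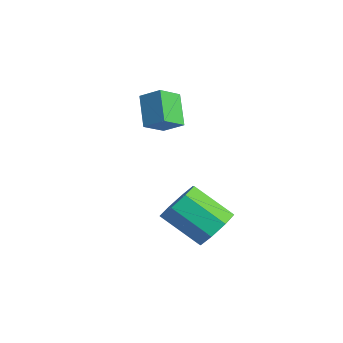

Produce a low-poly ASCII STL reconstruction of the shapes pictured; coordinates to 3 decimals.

solid 
facet normal 0.623 0.513 -0.591
outer loop
vertex 2.062 2.326 -3.16
vertex 1.446 2.351 -3.788
vertex 1.664 2.867 -3.11
endloop
endfacet
facet normal 0.513 0.303 0.803
outer loop
vertex 2.062 2.326 -3.16
vertex 1.664 2.867 -3.11
vertex 0.99 1.445 -2.144
endloop
endfacet
facet normal 0.513 0.303 0.803
outer loop
vertex 0.99 1.445 -2.144
vertex 1.664 2.867 -3.11
vertex 0.592 1.986 -2.094
endloop
endfacet
facet normal -0.623 -0.513 0.591
outer loop
vertex 0.99 1.445 -2.144
vertex 0.592 1.986 -2.094
vertex 0.374 1.469 -2.772
endloop
endfacet
facet normal 0.623 0.513 -0.591
outer loop
vertex 1.664 2.867 -3.11
vertex 1.446 2.351 -3.788
vertex 1.138 3.106 -3.457
endloop
endfacet
facet normal -0.054 0.782 0.621
outer loop
vertex 1.664 2.867 -3.11
vertex 1.138 3.106 -3.457
vertex 0.592 1.986 -2.094
endloop
endfacet
facet normal -0.056 0.782 0.621
outer loop
vertex 0.592 1.986 -2.094
vertex 1.138 3.106 -3.457
vertex 0.067 2.224 -2.441
endloop
endfacet
facet normal -0.623 -0.512 0.591
outer loop
vertex 0.592 1.986 -2.094
vertex 0.067 2.224 -2.441
vertex 0.374 1.469 -2.772
endloop
endfacet
facet normal 0.623 0.513 -0.591
outer loop
vertex 1.138 3.106 -3.457
vertex 1.446 2.351 -3.788
vertex 0.793 2.902 -3.998
endloop
endfacet
facet normal -0.591 0.803 0.074
outer loop
vertex 1.138 3.106 -3.457
vertex 0.793 2.902 -3.998
vertex 0.067 2.224 -2.441
endloop
endfacet
facet normal -0.590 0.804 0.075
outer loop
vertex 0.067 2.224 -2.441
vertex 0.793 2.902 -3.998
vertex -0.279 2.021 -2.982
endloop
endfacet
facet normal -0.623 -0.512 0.591
outer loop
vertex 0.067 2.224 -2.441
vertex -0.279 2.021 -2.982
vertex 0.374 1.469 -2.772
endloop
endfacet
facet normal 0.623 0.513 -0.591
outer loop
vertex 0.793 2.902 -3.998
vertex 1.446 2.351 -3.788
vertex 0.83 2.375 -4.416
endloop
endfacet
facet normal -0.780 0.354 -0.516
outer loop
vertex 0.793 2.902 -3.998
vertex 0.83 2.375 -4.416
vertex -0.279 2.021 -2.982
endloop
endfacet
facet normal -0.780 0.354 -0.516
outer loop
vertex -0.279 2.021 -2.982
vertex 0.83 2.375 -4.416
vertex -0.242 1.494 -3.4
endloop
endfacet
facet normal -0.623 -0.512 0.591
outer loop
vertex -0.279 2.021 -2.982
vertex -0.242 1.494 -3.4
vertex 0.374 1.469 -2.772
endloop
endfacet
facet normal 0.623 0.513 -0.591
outer loop
vertex 0.83 2.375 -4.416
vertex 1.446 2.351 -3.788
vertex 1.228 1.834 -4.466
endloop
endfacet
facet normal -0.513 -0.303 -0.803
outer loop
vertex 0.83 2.375 -4.416
vertex 1.228 1.834 -4.466
vertex -0.242 1.494 -3.4
endloop
endfacet
facet normal -0.513 -0.303 -0.803
outer loop
vertex -0.242 1.494 -3.4
vertex 1.228 1.834 -4.466
vertex 0.156 0.953 -3.45
endloop
endfacet
facet normal -0.623 -0.513 0.591
outer loop
vertex -0.242 1.494 -3.4
vertex 0.156 0.953 -3.45
vertex 0.374 1.469 -2.772
endloop
endfacet
facet normal 0.623 0.512 -0.591
outer loop
vertex 1.228 1.834 -4.466
vertex 1.446 2.351 -3.788
vertex 1.753 1.596 -4.119
endloop
endfacet
facet normal 0.055 -0.782 -0.620
outer loop
vertex 1.228 1.834 -4.466
vertex 1.753 1.596 -4.119
vertex 0.156 0.953 -3.45
endloop
endfacet
facet normal 0.055 -0.782 -0.621
outer loop
vertex 0.156 0.953 -3.45
vertex 1.753 1.596 -4.119
vertex 0.682 0.714 -3.103
endloop
endfacet
facet normal -0.623 -0.513 0.591
outer loop
vertex 0.156 0.953 -3.45
vertex 0.682 0.714 -3.103
vertex 0.374 1.469 -2.772
endloop
endfacet
facet normal 0.623 0.512 -0.591
outer loop
vertex 1.753 1.596 -4.119
vertex 1.446 2.351 -3.788
vertex 2.099 1.799 -3.578
endloop
endfacet
facet normal 0.590 -0.804 -0.076
outer loop
vertex 1.753 1.596 -4.119
vertex 2.099 1.799 -3.578
vertex 0.682 0.714 -3.103
endloop
endfacet
facet normal 0.591 -0.804 -0.074
outer loop
vertex 0.682 0.714 -3.103
vertex 2.099 1.799 -3.578
vertex 1.027 0.918 -2.562
endloop
endfacet
facet normal -0.623 -0.513 0.591
outer loop
vertex 0.682 0.714 -3.103
vertex 1.027 0.918 -2.562
vertex 0.374 1.469 -2.772
endloop
endfacet
facet normal 0.623 0.512 -0.591
outer loop
vertex 2.099 1.799 -3.578
vertex 1.446 2.351 -3.788
vertex 2.062 2.326 -3.16
endloop
endfacet
facet normal 0.780 -0.354 0.516
outer loop
vertex 2.099 1.799 -3.578
vertex 2.062 2.326 -3.16
vertex 1.027 0.918 -2.562
endloop
endfacet
facet normal 0.780 -0.354 0.516
outer loop
vertex 1.027 0.918 -2.562
vertex 2.062 2.326 -3.16
vertex 0.99 1.445 -2.144
endloop
endfacet
facet normal -0.623 -0.513 0.591
outer loop
vertex 1.027 0.918 -2.562
vertex 0.99 1.445 -2.144
vertex 0.374 1.469 -2.772
endloop
endfacet
facet normal -0.680 0.244 0.691
outer loop
vertex -3.174 1.939 0.321
vertex -2.536 2.386 0.791
vertex -3.396 2.808 -0.205
endloop
endfacet
facet normal -0.701 -0.492 -0.517
outer loop
vertex -2.464 2.474 -1.151
vertex -3.174 1.939 0.321
vertex -3.396 2.808 -0.205
endloop
endfacet
facet normal -0.681 0.244 0.691
outer loop
vertex -3.396 2.808 -0.205
vertex -2.536 2.386 0.791
vertex -2.759 3.255 0.265
endloop
endfacet
facet normal -0.214 0.836 -0.506
outer loop
vertex -2.759 3.255 0.265
vertex -2.464 2.474 -1.151
vertex -3.396 2.808 -0.205
endloop
endfacet
facet normal 0.213 -0.836 0.505
outer loop
vertex -3.174 1.939 0.321
vertex -1.604 2.052 -0.155
vertex -2.536 2.386 0.791
endloop
endfacet
facet normal -0.700 -0.493 -0.517
outer loop
vertex -2.241 1.605 -0.625
vertex -3.174 1.939 0.321
vertex -2.464 2.474 -1.151
endloop
endfacet
facet normal 0.213 -0.836 0.506
outer loop
vertex -2.241 1.605 -0.625
vertex -1.604 2.052 -0.155
vertex -3.174 1.939 0.321
endloop
endfacet
facet normal 0.701 0.492 0.516
outer loop
vertex -2.536 2.386 0.791
vertex -1.604 2.052 -0.155
vertex -2.759 3.255 0.265
endloop
endfacet
facet normal -0.213 0.836 -0.506
outer loop
vertex -1.826 2.921 -0.681
vertex -2.464 2.474 -1.151
vertex -2.759 3.255 0.265
endloop
endfacet
facet normal 0.700 0.492 0.517
outer loop
vertex -2.759 3.255 0.265
vertex -1.604 2.052 -0.155
vertex -1.826 2.921 -0.681
endloop
endfacet
facet normal 0.680 -0.244 -0.691
outer loop
vertex -1.826 2.921 -0.681
vertex -2.241 1.605 -0.625
vertex -2.464 2.474 -1.151
endloop
endfacet
facet normal 0.681 -0.244 -0.691
outer loop
vertex -1.604 2.052 -0.155
vertex -2.241 1.605 -0.625
vertex -1.826 2.921 -0.681
endloop
endfacet

endsolid


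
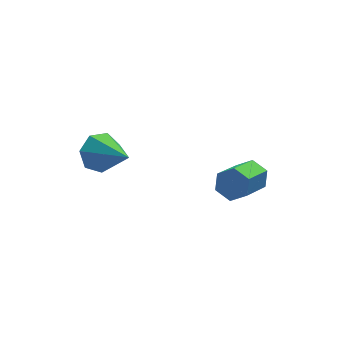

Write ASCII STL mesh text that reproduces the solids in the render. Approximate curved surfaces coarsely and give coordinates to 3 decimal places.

solid 
facet normal 0.641 0.568 -0.517
outer loop
vertex 2.617 -3.002 0.336
vertex 2.438 -3.293 -0.205
vertex 2.131 -2.767 -0.008
endloop
endfacet
facet normal -0.115 0.737 0.666
outer loop
vertex 2.617 -3.002 0.336
vertex 2.131 -2.767 -0.008
vertex 1.541 -3.955 1.206
endloop
endfacet
facet normal -0.116 0.737 0.665
outer loop
vertex 1.541 -3.955 1.206
vertex 2.131 -2.767 -0.008
vertex 1.055 -3.721 0.862
endloop
endfacet
facet normal -0.640 -0.568 0.518
outer loop
vertex 1.541 -3.955 1.206
vertex 1.055 -3.721 0.862
vertex 1.362 -4.247 0.665
endloop
endfacet
facet normal 0.640 0.568 -0.518
outer loop
vertex 2.131 -2.767 -0.008
vertex 2.438 -3.293 -0.205
vertex 1.952 -3.059 -0.549
endloop
endfacet
facet normal -0.716 0.686 -0.133
outer loop
vertex 2.131 -2.767 -0.008
vertex 1.952 -3.059 -0.549
vertex 1.055 -3.721 0.862
endloop
endfacet
facet normal -0.715 0.686 -0.133
outer loop
vertex 1.055 -3.721 0.862
vertex 1.952 -3.059 -0.549
vertex 0.876 -4.012 0.321
endloop
endfacet
facet normal -0.641 -0.568 0.517
outer loop
vertex 1.055 -3.721 0.862
vertex 0.876 -4.012 0.321
vertex 1.362 -4.247 0.665
endloop
endfacet
facet normal 0.640 0.568 -0.518
outer loop
vertex 1.952 -3.059 -0.549
vertex 2.438 -3.293 -0.205
vertex 2.259 -3.585 -0.746
endloop
endfacet
facet normal -0.600 -0.051 -0.798
outer loop
vertex 1.952 -3.059 -0.549
vertex 2.259 -3.585 -0.746
vertex 0.876 -4.012 0.321
endloop
endfacet
facet normal -0.600 -0.051 -0.798
outer loop
vertex 0.876 -4.012 0.321
vertex 2.259 -3.585 -0.746
vertex 1.183 -4.538 0.124
endloop
endfacet
facet normal -0.641 -0.568 0.517
outer loop
vertex 0.876 -4.012 0.321
vertex 1.183 -4.538 0.124
vertex 1.362 -4.247 0.665
endloop
endfacet
facet normal 0.640 0.568 -0.518
outer loop
vertex 2.259 -3.585 -0.746
vertex 2.438 -3.293 -0.205
vertex 2.745 -3.819 -0.402
endloop
endfacet
facet normal 0.116 -0.738 -0.665
outer loop
vertex 2.259 -3.585 -0.746
vertex 2.745 -3.819 -0.402
vertex 1.183 -4.538 0.124
endloop
endfacet
facet normal 0.115 -0.737 -0.666
outer loop
vertex 1.183 -4.538 0.124
vertex 2.745 -3.819 -0.402
vertex 1.669 -4.773 0.468
endloop
endfacet
facet normal -0.641 -0.568 0.517
outer loop
vertex 1.183 -4.538 0.124
vertex 1.669 -4.773 0.468
vertex 1.362 -4.247 0.665
endloop
endfacet
facet normal 0.641 0.568 -0.517
outer loop
vertex 2.745 -3.819 -0.402
vertex 2.438 -3.293 -0.205
vertex 2.924 -3.528 0.139
endloop
endfacet
facet normal 0.715 -0.686 0.132
outer loop
vertex 2.745 -3.819 -0.402
vertex 2.924 -3.528 0.139
vertex 1.669 -4.773 0.468
endloop
endfacet
facet normal 0.715 -0.686 0.133
outer loop
vertex 1.669 -4.773 0.468
vertex 2.924 -3.528 0.139
vertex 1.848 -4.481 1.009
endloop
endfacet
facet normal -0.640 -0.568 0.518
outer loop
vertex 1.669 -4.773 0.468
vertex 1.848 -4.481 1.009
vertex 1.362 -4.247 0.665
endloop
endfacet
facet normal 0.641 0.568 -0.517
outer loop
vertex 2.924 -3.528 0.139
vertex 2.438 -3.293 -0.205
vertex 2.617 -3.002 0.336
endloop
endfacet
facet normal 0.600 0.051 0.798
outer loop
vertex 2.924 -3.528 0.139
vertex 2.617 -3.002 0.336
vertex 1.848 -4.481 1.009
endloop
endfacet
facet normal 0.600 0.051 0.798
outer loop
vertex 1.848 -4.481 1.009
vertex 2.617 -3.002 0.336
vertex 1.541 -3.955 1.206
endloop
endfacet
facet normal -0.640 -0.568 0.518
outer loop
vertex 1.848 -4.481 1.009
vertex 1.541 -3.955 1.206
vertex 1.362 -4.247 0.665
endloop
endfacet
facet normal -0.268 0.809 -0.523
outer loop
vertex -1.053 0.152 -1.479
vertex -1.595 0.349 -0.896
vertex -0.808 0.57 -0.958
endloop
endfacet
facet normal 0.936 -0.278 -0.217
outer loop
vertex -1.053 0.152 -1.479
vertex -0.808 0.57 -0.958
vertex -1.085 -1.189 0.096
endloop
endfacet
facet normal -0.268 0.809 -0.523
outer loop
vertex -0.808 0.57 -0.958
vertex -1.595 0.349 -0.896
vertex -1.156 0.821 -0.391
endloop
endfacet
facet normal 0.871 0.145 0.470
outer loop
vertex -0.808 0.57 -0.958
vertex -1.156 0.821 -0.391
vertex -1.085 -1.189 0.096
endloop
endfacet
facet normal -0.268 0.809 -0.523
outer loop
vertex -1.156 0.821 -0.391
vertex -1.595 0.349 -0.896
vertex -1.834 0.717 -0.204
endloop
endfacet
facet normal 0.224 0.237 0.945
outer loop
vertex -1.156 0.821 -0.391
vertex -1.834 0.717 -0.204
vertex -1.085 -1.189 0.096
endloop
endfacet
facet normal -0.269 0.809 -0.523
outer loop
vertex -1.834 0.717 -0.204
vertex -1.595 0.349 -0.896
vertex -2.333 0.335 -0.538
endloop
endfacet
facet normal -0.518 -0.069 0.853
outer loop
vertex -1.834 0.717 -0.204
vertex -2.333 0.335 -0.538
vertex -1.085 -1.189 0.096
endloop
endfacet
facet normal -0.268 0.810 -0.522
outer loop
vertex -2.333 0.335 -0.538
vertex -1.595 0.349 -0.896
vertex -2.276 -0.036 -1.143
endloop
endfacet
facet normal -0.797 -0.545 0.259
outer loop
vertex -2.333 0.335 -0.538
vertex -2.276 -0.036 -1.143
vertex -1.085 -1.189 0.096
endloop
endfacet
facet normal -0.268 0.809 -0.523
outer loop
vertex -2.276 -0.036 -1.143
vertex -1.595 0.349 -0.896
vertex -1.706 -0.118 -1.562
endloop
endfacet
facet normal -0.403 -0.830 -0.385
outer loop
vertex -2.276 -0.036 -1.143
vertex -1.706 -0.118 -1.562
vertex -1.085 -1.189 0.096
endloop
endfacet
facet normal -0.268 0.809 -0.523
outer loop
vertex -1.706 -0.118 -1.562
vertex -1.595 0.349 -0.896
vertex -1.053 0.152 -1.479
endloop
endfacet
facet normal 0.370 -0.711 -0.598
outer loop
vertex -1.706 -0.118 -1.562
vertex -1.053 0.152 -1.479
vertex -1.085 -1.189 0.096
endloop
endfacet

endsolid


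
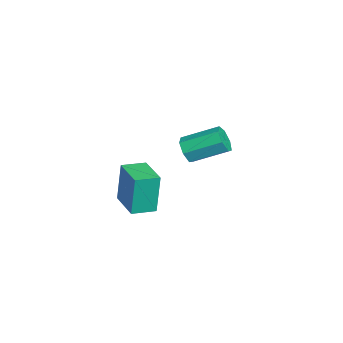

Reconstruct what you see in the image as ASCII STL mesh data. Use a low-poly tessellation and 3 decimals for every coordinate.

solid 
facet normal -0.050 -0.906 -0.421
outer loop
vertex -3.423 0.874 -3.611
vertex -3.645 1.177 -4.237
vertex -2.964 1.037 -4.016
endloop
endfacet
facet normal 0.687 -0.336 0.644
outer loop
vertex -3.423 0.874 -3.611
vertex -2.964 1.037 -4.016
vertex -3.332 2.541 -2.837
endloop
endfacet
facet normal 0.687 -0.336 0.644
outer loop
vertex -3.332 2.541 -2.837
vertex -2.964 1.037 -4.016
vertex -2.873 2.704 -3.242
endloop
endfacet
facet normal 0.049 0.906 0.420
outer loop
vertex -3.332 2.541 -2.837
vertex -2.873 2.704 -3.242
vertex -3.555 2.843 -3.463
endloop
endfacet
facet normal -0.050 -0.906 -0.420
outer loop
vertex -2.964 1.037 -4.016
vertex -3.645 1.177 -4.237
vertex -3.018 1.305 -4.588
endloop
endfacet
facet normal 0.995 -0.009 -0.098
outer loop
vertex -2.964 1.037 -4.016
vertex -3.018 1.305 -4.588
vertex -2.873 2.704 -3.242
endloop
endfacet
facet normal 0.995 -0.009 -0.098
outer loop
vertex -2.873 2.704 -3.242
vertex -3.018 1.305 -4.588
vertex -2.927 2.972 -3.814
endloop
endfacet
facet normal 0.049 0.906 0.420
outer loop
vertex -2.873 2.704 -3.242
vertex -2.927 2.972 -3.814
vertex -3.555 2.843 -3.463
endloop
endfacet
facet normal -0.050 -0.906 -0.419
outer loop
vertex -3.018 1.305 -4.588
vertex -3.645 1.177 -4.237
vertex -3.545 1.476 -4.895
endloop
endfacet
facet normal 0.553 0.326 -0.767
outer loop
vertex -3.018 1.305 -4.588
vertex -3.545 1.476 -4.895
vertex -2.927 2.972 -3.814
endloop
endfacet
facet normal 0.553 0.326 -0.767
outer loop
vertex -2.927 2.972 -3.814
vertex -3.545 1.476 -4.895
vertex -3.454 3.143 -4.121
endloop
endfacet
facet normal 0.049 0.906 0.421
outer loop
vertex -2.927 2.972 -3.814
vertex -3.454 3.143 -4.121
vertex -3.555 2.843 -3.463
endloop
endfacet
facet normal -0.050 -0.906 -0.419
outer loop
vertex -3.545 1.476 -4.895
vertex -3.645 1.177 -4.237
vertex -4.147 1.422 -4.707
endloop
endfacet
facet normal -0.305 0.415 -0.857
outer loop
vertex -3.545 1.476 -4.895
vertex -4.147 1.422 -4.707
vertex -3.454 3.143 -4.121
endloop
endfacet
facet normal -0.304 0.415 -0.858
outer loop
vertex -3.454 3.143 -4.121
vertex -4.147 1.422 -4.707
vertex -4.057 3.089 -3.933
endloop
endfacet
facet normal 0.050 0.906 0.421
outer loop
vertex -3.454 3.143 -4.121
vertex -4.057 3.089 -3.933
vertex -3.555 2.843 -3.463
endloop
endfacet
facet normal -0.049 -0.906 -0.420
outer loop
vertex -4.147 1.422 -4.707
vertex -3.645 1.177 -4.237
vertex -4.372 1.183 -4.165
endloop
endfacet
facet normal -0.934 0.191 -0.303
outer loop
vertex -4.147 1.422 -4.707
vertex -4.372 1.183 -4.165
vertex -4.057 3.089 -3.933
endloop
endfacet
facet normal -0.934 0.191 -0.302
outer loop
vertex -4.057 3.089 -3.933
vertex -4.372 1.183 -4.165
vertex -4.281 2.85 -3.391
endloop
endfacet
facet normal 0.050 0.906 0.420
outer loop
vertex -4.057 3.089 -3.933
vertex -4.281 2.85 -3.391
vertex -3.555 2.843 -3.463
endloop
endfacet
facet normal -0.049 -0.906 -0.420
outer loop
vertex -4.372 1.183 -4.165
vertex -3.645 1.177 -4.237
vertex -4.049 0.939 -3.677
endloop
endfacet
facet normal -0.859 -0.176 0.481
outer loop
vertex -4.372 1.183 -4.165
vertex -4.049 0.939 -3.677
vertex -4.281 2.85 -3.391
endloop
endfacet
facet normal -0.859 -0.176 0.481
outer loop
vertex -4.281 2.85 -3.391
vertex -4.049 0.939 -3.677
vertex -3.958 2.606 -2.903
endloop
endfacet
facet normal 0.050 0.906 0.420
outer loop
vertex -4.281 2.85 -3.391
vertex -3.958 2.606 -2.903
vertex -3.555 2.843 -3.463
endloop
endfacet
facet normal -0.050 -0.906 -0.421
outer loop
vertex -4.049 0.939 -3.677
vertex -3.645 1.177 -4.237
vertex -3.423 0.874 -3.611
endloop
endfacet
facet normal -0.138 -0.411 0.901
outer loop
vertex -4.049 0.939 -3.677
vertex -3.423 0.874 -3.611
vertex -3.958 2.606 -2.903
endloop
endfacet
facet normal -0.138 -0.411 0.901
outer loop
vertex -3.958 2.606 -2.903
vertex -3.423 0.874 -3.611
vertex -3.332 2.541 -2.837
endloop
endfacet
facet normal 0.050 0.906 0.419
outer loop
vertex -3.958 2.606 -2.903
vertex -3.332 2.541 -2.837
vertex -3.555 2.843 -3.463
endloop
endfacet
facet normal -0.923 -0.383 -0.028
outer loop
vertex 1.065 -1.505 -2.14
vertex 0.649 -0.493 -2.256
vertex 1.192 -1.672 -4.048
endloop
endfacet
facet normal 0.378 -0.920 0.106
outer loop
vertex 2.651 -1.067 -4.004
vertex 1.065 -1.505 -2.14
vertex 1.192 -1.672 -4.048
endloop
endfacet
facet normal -0.923 -0.383 -0.028
outer loop
vertex 1.192 -1.672 -4.048
vertex 0.649 -0.493 -2.256
vertex 0.776 -0.66 -4.165
endloop
endfacet
facet normal 0.066 -0.088 -0.994
outer loop
vertex 0.776 -0.66 -4.165
vertex 2.651 -1.067 -4.004
vertex 1.192 -1.672 -4.048
endloop
endfacet
facet normal -0.066 0.087 0.994
outer loop
vertex 1.065 -1.505 -2.14
vertex 2.108 0.112 -2.212
vertex 0.649 -0.493 -2.256
endloop
endfacet
facet normal 0.378 -0.920 0.106
outer loop
vertex 2.524 -0.9 -2.095
vertex 1.065 -1.505 -2.14
vertex 2.651 -1.067 -4.004
endloop
endfacet
facet normal -0.067 0.087 0.994
outer loop
vertex 2.524 -0.9 -2.095
vertex 2.108 0.112 -2.212
vertex 1.065 -1.505 -2.14
endloop
endfacet
facet normal -0.378 0.920 -0.106
outer loop
vertex 0.649 -0.493 -2.256
vertex 2.108 0.112 -2.212
vertex 0.776 -0.66 -4.165
endloop
endfacet
facet normal 0.067 -0.087 -0.994
outer loop
vertex 2.235 -0.055 -4.12
vertex 2.651 -1.067 -4.004
vertex 0.776 -0.66 -4.165
endloop
endfacet
facet normal -0.378 0.920 -0.106
outer loop
vertex 0.776 -0.66 -4.165
vertex 2.108 0.112 -2.212
vertex 2.235 -0.055 -4.12
endloop
endfacet
facet normal 0.923 0.383 0.028
outer loop
vertex 2.235 -0.055 -4.12
vertex 2.524 -0.9 -2.095
vertex 2.651 -1.067 -4.004
endloop
endfacet
facet normal 0.923 0.383 0.028
outer loop
vertex 2.108 0.112 -2.212
vertex 2.524 -0.9 -2.095
vertex 2.235 -0.055 -4.12
endloop
endfacet

endsolid


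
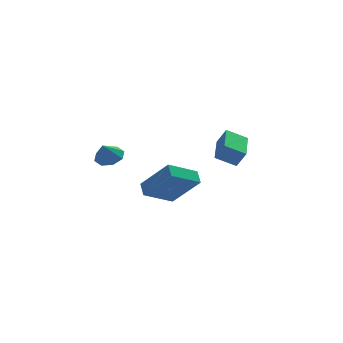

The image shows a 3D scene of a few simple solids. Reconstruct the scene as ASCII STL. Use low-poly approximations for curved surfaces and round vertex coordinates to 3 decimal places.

solid 
facet normal -0.444 0.239 -0.864
outer loop
vertex 1.479 2.346 -4.026
vertex 1.773 4.384 -3.613
vertex 2.586 2.305 -4.606
endloop
endfacet
facet normal -0.139 -0.970 -0.197
outer loop
vertex 3.047 2.056 -3.707
vertex 1.479 2.346 -4.026
vertex 2.586 2.305 -4.606
endloop
endfacet
facet normal -0.443 0.240 -0.864
outer loop
vertex 2.586 2.305 -4.606
vertex 1.773 4.384 -3.613
vertex 2.88 4.342 -4.192
endloop
endfacet
facet normal 0.886 -0.034 -0.463
outer loop
vertex 2.88 4.342 -4.192
vertex 3.047 2.056 -3.707
vertex 2.586 2.305 -4.606
endloop
endfacet
facet normal -0.885 0.034 0.463
outer loop
vertex 1.479 2.346 -4.026
vertex 2.234 4.135 -2.714
vertex 1.773 4.384 -3.613
endloop
endfacet
facet normal -0.140 -0.971 -0.196
outer loop
vertex 1.94 2.098 -3.128
vertex 1.479 2.346 -4.026
vertex 3.047 2.056 -3.707
endloop
endfacet
facet normal -0.885 0.034 0.464
outer loop
vertex 1.94 2.098 -3.128
vertex 2.234 4.135 -2.714
vertex 1.479 2.346 -4.026
endloop
endfacet
facet normal 0.140 0.970 0.197
outer loop
vertex 1.773 4.384 -3.613
vertex 2.234 4.135 -2.714
vertex 2.88 4.342 -4.192
endloop
endfacet
facet normal 0.885 -0.034 -0.464
outer loop
vertex 3.341 4.094 -3.294
vertex 3.047 2.056 -3.707
vertex 2.88 4.342 -4.192
endloop
endfacet
facet normal 0.139 0.971 0.197
outer loop
vertex 2.88 4.342 -4.192
vertex 2.234 4.135 -2.714
vertex 3.341 4.094 -3.294
endloop
endfacet
facet normal 0.443 -0.239 0.864
outer loop
vertex 3.341 4.094 -3.294
vertex 1.94 2.098 -3.128
vertex 3.047 2.056 -3.707
endloop
endfacet
facet normal 0.444 -0.240 0.864
outer loop
vertex 2.234 4.135 -2.714
vertex 1.94 2.098 -3.128
vertex 3.341 4.094 -3.294
endloop
endfacet
facet normal -0.578 0.407 -0.707
outer loop
vertex -2.388 -2.968 -4.511
vertex -2.493 -2.286 -4.033
vertex -0.953 -2.224 -5.256
endloop
endfacet
facet normal 0.126 -0.812 -0.569
outer loop
vertex 0.313 -3.114 -3.707
vertex -2.388 -2.968 -4.511
vertex -0.953 -2.224 -5.256
endloop
endfacet
facet normal -0.578 0.407 -0.707
outer loop
vertex -0.953 -2.224 -5.256
vertex -2.493 -2.286 -4.033
vertex -1.058 -1.542 -4.778
endloop
endfacet
facet normal 0.806 0.418 -0.419
outer loop
vertex -1.058 -1.542 -4.778
vertex 0.313 -3.114 -3.707
vertex -0.953 -2.224 -5.256
endloop
endfacet
facet normal -0.806 -0.418 0.419
outer loop
vertex -2.388 -2.968 -4.511
vertex -1.227 -3.176 -2.484
vertex -2.493 -2.286 -4.033
endloop
endfacet
facet normal 0.126 -0.812 -0.569
outer loop
vertex -1.122 -3.858 -2.962
vertex -2.388 -2.968 -4.511
vertex 0.313 -3.114 -3.707
endloop
endfacet
facet normal -0.806 -0.418 0.419
outer loop
vertex -1.122 -3.858 -2.962
vertex -1.227 -3.176 -2.484
vertex -2.388 -2.968 -4.511
endloop
endfacet
facet normal -0.126 0.812 0.569
outer loop
vertex -2.493 -2.286 -4.033
vertex -1.227 -3.176 -2.484
vertex -1.058 -1.542 -4.778
endloop
endfacet
facet normal 0.806 0.418 -0.419
outer loop
vertex 0.208 -2.432 -3.229
vertex 0.313 -3.114 -3.707
vertex -1.058 -1.542 -4.778
endloop
endfacet
facet normal -0.126 0.812 0.569
outer loop
vertex -1.058 -1.542 -4.778
vertex -1.227 -3.176 -2.484
vertex 0.208 -2.432 -3.229
endloop
endfacet
facet normal 0.578 -0.407 0.707
outer loop
vertex 0.208 -2.432 -3.229
vertex -1.122 -3.858 -2.962
vertex 0.313 -3.114 -3.707
endloop
endfacet
facet normal 0.578 -0.407 0.707
outer loop
vertex -1.227 -3.176 -2.484
vertex -1.122 -3.858 -2.962
vertex 0.208 -2.432 -3.229
endloop
endfacet
facet normal 0.312 0.469 -0.826
outer loop
vertex -3.399 3.104 -3.413
vertex -3.817 2.58 -3.868
vertex -3.978 3.295 -3.523
endloop
endfacet
facet normal -0.032 0.423 0.905
outer loop
vertex -3.399 3.104 -3.413
vertex -3.978 3.295 -3.523
vertex -4.163 2.06 -2.952
endloop
endfacet
facet normal 0.313 0.469 -0.826
outer loop
vertex -3.978 3.295 -3.523
vertex -3.817 2.58 -3.868
vertex -4.463 3.068 -3.836
endloop
endfacet
facet normal -0.622 0.403 0.671
outer loop
vertex -3.978 3.295 -3.523
vertex -4.463 3.068 -3.836
vertex -4.163 2.06 -2.952
endloop
endfacet
facet normal 0.313 0.468 -0.826
outer loop
vertex -4.463 3.068 -3.836
vertex -3.817 2.58 -3.868
vertex -4.569 2.555 -4.167
endloop
endfacet
facet normal -0.949 -0.007 0.314
outer loop
vertex -4.463 3.068 -3.836
vertex -4.569 2.555 -4.167
vertex -4.163 2.06 -2.952
endloop
endfacet
facet normal 0.313 0.470 -0.826
outer loop
vertex -4.569 2.555 -4.167
vertex -3.817 2.58 -3.868
vertex -4.235 2.057 -4.324
endloop
endfacet
facet normal -0.823 -0.566 0.044
outer loop
vertex -4.569 2.555 -4.167
vertex -4.235 2.057 -4.324
vertex -4.163 2.06 -2.952
endloop
endfacet
facet normal 0.312 0.471 -0.825
outer loop
vertex -4.235 2.057 -4.324
vertex -3.817 2.58 -3.868
vertex -3.655 1.866 -4.214
endloop
endfacet
facet normal -0.316 -0.949 0.019
outer loop
vertex -4.235 2.057 -4.324
vertex -3.655 1.866 -4.214
vertex -4.163 2.06 -2.952
endloop
endfacet
facet normal 0.313 0.471 -0.825
outer loop
vertex -3.655 1.866 -4.214
vertex -3.817 2.58 -3.868
vertex -3.171 2.093 -3.901
endloop
endfacet
facet normal 0.272 -0.929 0.252
outer loop
vertex -3.655 1.866 -4.214
vertex -3.171 2.093 -3.901
vertex -4.163 2.06 -2.952
endloop
endfacet
facet normal 0.311 0.469 -0.827
outer loop
vertex -3.171 2.093 -3.901
vertex -3.817 2.58 -3.868
vertex -3.064 2.606 -3.57
endloop
endfacet
facet normal 0.600 -0.518 0.609
outer loop
vertex -3.171 2.093 -3.901
vertex -3.064 2.606 -3.57
vertex -4.163 2.06 -2.952
endloop
endfacet
facet normal 0.311 0.470 -0.826
outer loop
vertex -3.064 2.606 -3.57
vertex -3.817 2.58 -3.868
vertex -3.399 3.104 -3.413
endloop
endfacet
facet normal 0.474 0.042 0.880
outer loop
vertex -3.064 2.606 -3.57
vertex -3.399 3.104 -3.413
vertex -4.163 2.06 -2.952
endloop
endfacet

endsolid


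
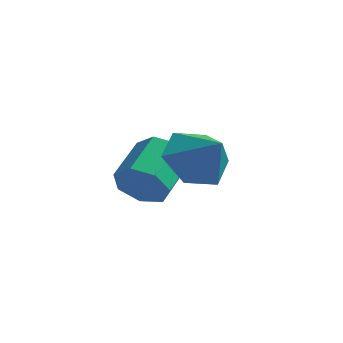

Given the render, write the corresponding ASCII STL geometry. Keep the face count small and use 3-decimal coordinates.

solid 
facet normal 0.100 -0.909 -0.405
outer loop
vertex -2.569 -0.2 -1.16
vertex -2.981 -0.483 -0.627
vertex -3.192 -0.218 -1.274
endloop
endfacet
facet normal 0.152 0.417 -0.896
outer loop
vertex -2.569 -0.2 -1.16
vertex -3.192 -0.218 -1.274
vertex -2.708 1.045 -0.605
endloop
endfacet
facet normal 0.154 0.416 -0.896
outer loop
vertex -2.708 1.045 -0.605
vertex -3.192 -0.218 -1.274
vertex -3.33 1.027 -0.72
endloop
endfacet
facet normal -0.101 0.909 0.404
outer loop
vertex -2.708 1.045 -0.605
vertex -3.33 1.027 -0.72
vertex -3.119 0.763 -0.073
endloop
endfacet
facet normal 0.102 -0.908 -0.405
outer loop
vertex -3.192 -0.218 -1.274
vertex -2.981 -0.483 -0.627
vertex -3.655 -0.436 -0.902
endloop
endfacet
facet normal -0.674 0.237 -0.700
outer loop
vertex -3.192 -0.218 -1.274
vertex -3.655 -0.436 -0.902
vertex -3.33 1.027 -0.72
endloop
endfacet
facet normal -0.674 0.237 -0.700
outer loop
vertex -3.33 1.027 -0.72
vertex -3.655 -0.436 -0.902
vertex -3.794 0.81 -0.347
endloop
endfacet
facet normal -0.101 0.909 0.404
outer loop
vertex -3.33 1.027 -0.72
vertex -3.794 0.81 -0.347
vertex -3.119 0.763 -0.073
endloop
endfacet
facet normal 0.102 -0.909 -0.405
outer loop
vertex -3.655 -0.436 -0.902
vertex -2.981 -0.483 -0.627
vertex -3.611 -0.689 -0.323
endloop
endfacet
facet normal -0.992 -0.121 0.023
outer loop
vertex -3.655 -0.436 -0.902
vertex -3.611 -0.689 -0.323
vertex -3.794 0.81 -0.347
endloop
endfacet
facet normal -0.992 -0.121 0.023
outer loop
vertex -3.794 0.81 -0.347
vertex -3.611 -0.689 -0.323
vertex -3.75 0.557 0.232
endloop
endfacet
facet normal -0.101 0.909 0.405
outer loop
vertex -3.794 0.81 -0.347
vertex -3.75 0.557 0.232
vertex -3.119 0.763 -0.073
endloop
endfacet
facet normal 0.102 -0.909 -0.404
outer loop
vertex -3.611 -0.689 -0.323
vertex -2.981 -0.483 -0.627
vertex -3.092 -0.786 0.027
endloop
endfacet
facet normal -0.564 -0.388 0.729
outer loop
vertex -3.611 -0.689 -0.323
vertex -3.092 -0.786 0.027
vertex -3.75 0.557 0.232
endloop
endfacet
facet normal -0.565 -0.388 0.729
outer loop
vertex -3.75 0.557 0.232
vertex -3.092 -0.786 0.027
vertex -3.231 0.459 0.582
endloop
endfacet
facet normal -0.101 0.909 0.405
outer loop
vertex -3.75 0.557 0.232
vertex -3.231 0.459 0.582
vertex -3.119 0.763 -0.073
endloop
endfacet
facet normal 0.102 -0.909 -0.404
outer loop
vertex -3.092 -0.786 0.027
vertex -2.981 -0.483 -0.627
vertex -2.489 -0.655 -0.116
endloop
endfacet
facet normal 0.289 -0.363 0.886
outer loop
vertex -3.092 -0.786 0.027
vertex -2.489 -0.655 -0.116
vertex -3.231 0.459 0.582
endloop
endfacet
facet normal 0.290 -0.362 0.886
outer loop
vertex -3.231 0.459 0.582
vertex -2.489 -0.655 -0.116
vertex -2.628 0.59 0.438
endloop
endfacet
facet normal -0.101 0.909 0.405
outer loop
vertex -3.231 0.459 0.582
vertex -2.628 0.59 0.438
vertex -3.119 0.763 -0.073
endloop
endfacet
facet normal 0.102 -0.909 -0.404
outer loop
vertex -2.489 -0.655 -0.116
vertex -2.981 -0.483 -0.627
vertex -2.256 -0.394 -0.644
endloop
endfacet
facet normal 0.924 -0.064 0.376
outer loop
vertex -2.489 -0.655 -0.116
vertex -2.256 -0.394 -0.644
vertex -2.628 0.59 0.438
endloop
endfacet
facet normal 0.924 -0.064 0.376
outer loop
vertex -2.628 0.59 0.438
vertex -2.256 -0.394 -0.644
vertex -2.395 0.851 -0.09
endloop
endfacet
facet normal -0.101 0.909 0.405
outer loop
vertex -2.628 0.59 0.438
vertex -2.395 0.851 -0.09
vertex -3.119 0.763 -0.073
endloop
endfacet
facet normal 0.102 -0.909 -0.404
outer loop
vertex -2.256 -0.394 -0.644
vertex -2.981 -0.483 -0.627
vertex -2.569 -0.2 -1.16
endloop
endfacet
facet normal 0.864 0.282 -0.418
outer loop
vertex -2.256 -0.394 -0.644
vertex -2.569 -0.2 -1.16
vertex -2.395 0.851 -0.09
endloop
endfacet
facet normal 0.863 0.283 -0.418
outer loop
vertex -2.395 0.851 -0.09
vertex -2.569 -0.2 -1.16
vertex -2.708 1.045 -0.605
endloop
endfacet
facet normal -0.101 0.909 0.404
outer loop
vertex -2.395 0.851 -0.09
vertex -2.708 1.045 -0.605
vertex -3.119 0.763 -0.073
endloop
endfacet
facet normal -0.724 0.209 -0.657
outer loop
vertex -0.218 -1.772 0.551
vertex -0.798 -1.745 1.199
vertex -0.375 -1.022 0.963
endloop
endfacet
facet normal 0.958 0.262 -0.112
outer loop
vertex -0.218 -1.772 0.551
vertex -0.375 -1.022 0.963
vertex -0.002 -1.975 1.921
endloop
endfacet
facet normal -0.724 0.209 -0.657
outer loop
vertex -0.375 -1.022 0.963
vertex -0.798 -1.745 1.199
vertex -0.955 -0.995 1.611
endloop
endfacet
facet normal 0.555 0.688 0.468
outer loop
vertex -0.375 -1.022 0.963
vertex -0.955 -0.995 1.611
vertex -0.002 -1.975 1.921
endloop
endfacet
facet normal -0.724 0.210 -0.657
outer loop
vertex -0.955 -0.995 1.611
vertex -0.798 -1.745 1.199
vertex -1.378 -1.718 1.846
endloop
endfacet
facet normal 0.005 0.306 0.952
outer loop
vertex -0.955 -0.995 1.611
vertex -1.378 -1.718 1.846
vertex -0.002 -1.975 1.921
endloop
endfacet
facet normal -0.724 0.210 -0.657
outer loop
vertex -1.378 -1.718 1.846
vertex -0.798 -1.745 1.199
vertex -1.221 -2.468 1.434
endloop
endfacet
facet normal -0.140 -0.499 0.855
outer loop
vertex -1.378 -1.718 1.846
vertex -1.221 -2.468 1.434
vertex -0.002 -1.975 1.921
endloop
endfacet
facet normal -0.724 0.210 -0.657
outer loop
vertex -1.221 -2.468 1.434
vertex -0.798 -1.745 1.199
vertex -0.641 -2.495 0.787
endloop
endfacet
facet normal 0.264 -0.924 0.275
outer loop
vertex -1.221 -2.468 1.434
vertex -0.641 -2.495 0.787
vertex -0.002 -1.975 1.921
endloop
endfacet
facet normal -0.724 0.209 -0.657
outer loop
vertex -0.641 -2.495 0.787
vertex -0.798 -1.745 1.199
vertex -0.218 -1.772 0.551
endloop
endfacet
facet normal 0.813 -0.544 -0.209
outer loop
vertex -0.641 -2.495 0.787
vertex -0.218 -1.772 0.551
vertex -0.002 -1.975 1.921
endloop
endfacet

endsolid
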